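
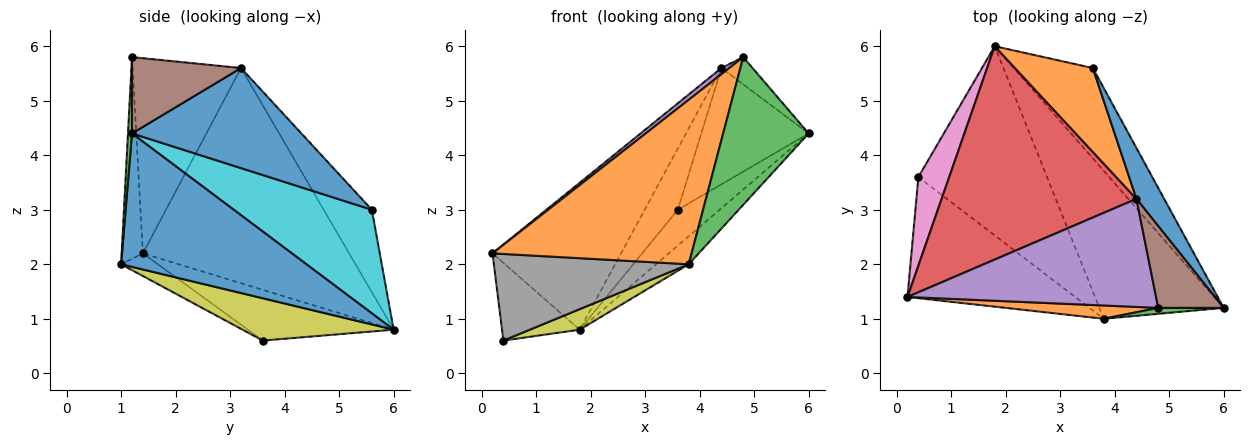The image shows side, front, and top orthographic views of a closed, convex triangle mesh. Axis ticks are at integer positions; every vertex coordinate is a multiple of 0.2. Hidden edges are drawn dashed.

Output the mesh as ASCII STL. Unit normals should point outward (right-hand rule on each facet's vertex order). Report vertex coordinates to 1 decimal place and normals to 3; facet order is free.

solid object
 facet normal 0.726 0.128 -0.676
  outer loop
   vertex 3.8 1.0 2.0
   vertex 1.8 6.0 0.8
   vertex 6.0 1.2 4.4
  endloop
 endfacet
 facet normal -0.106 -0.991 0.080
  outer loop
   vertex 3.8 1.0 2.0
   vertex 4.8 1.2 5.8
   vertex 0.2 1.4 2.2
  endloop
 endfacet
 facet normal 0.047 -0.998 0.040
  outer loop
   vertex 3.8 1.0 2.0
   vertex 6.0 1.2 4.4
   vertex 4.8 1.2 5.8
  endloop
 endfacet
 facet normal -0.673 0.419 0.609
  outer loop
   vertex 4.4 3.2 5.6
   vertex 1.8 6.0 0.8
   vertex 0.2 1.4 2.2
  endloop
 endfacet
 facet normal -0.617 -0.045 0.786
  outer loop
   vertex 4.4 3.2 5.6
   vertex 0.2 1.4 2.2
   vertex 4.8 1.2 5.8
  endloop
 endfacet
 facet normal 0.742 0.212 0.636
  outer loop
   vertex 4.4 3.2 5.6
   vertex 4.8 1.2 5.8
   vertex 6.0 1.2 4.4
  endloop
 endfacet
 facet normal -0.778 0.414 0.473
  outer loop
   vertex 0.4 3.6 0.6
   vertex 0.2 1.4 2.2
   vertex 1.8 6.0 0.8
  endloop
 endfacet
 facet normal -0.109 -0.578 -0.809
  outer loop
   vertex 0.4 3.6 0.6
   vertex 3.8 1.0 2.0
   vertex 0.2 1.4 2.2
  endloop
 endfacet
 facet normal 0.311 -0.103 -0.945
  outer loop
   vertex 0.4 3.6 0.6
   vertex 1.8 6.0 0.8
   vertex 3.8 1.0 2.0
  endloop
 endfacet
 facet normal 0.773 0.234 -0.590
  outer loop
   vertex 3.6 5.6 3.0
   vertex 6.0 1.2 4.4
   vertex 1.8 6.0 0.8
  endloop
 endfacet
 facet normal 0.822 0.521 0.228
  outer loop
   vertex 3.6 5.6 3.0
   vertex 4.4 3.2 5.6
   vertex 6.0 1.2 4.4
  endloop
 endfacet
 facet normal -0.650 0.448 0.614
  outer loop
   vertex 3.6 5.6 3.0
   vertex 1.8 6.0 0.8
   vertex 4.4 3.2 5.6
  endloop
 endfacet
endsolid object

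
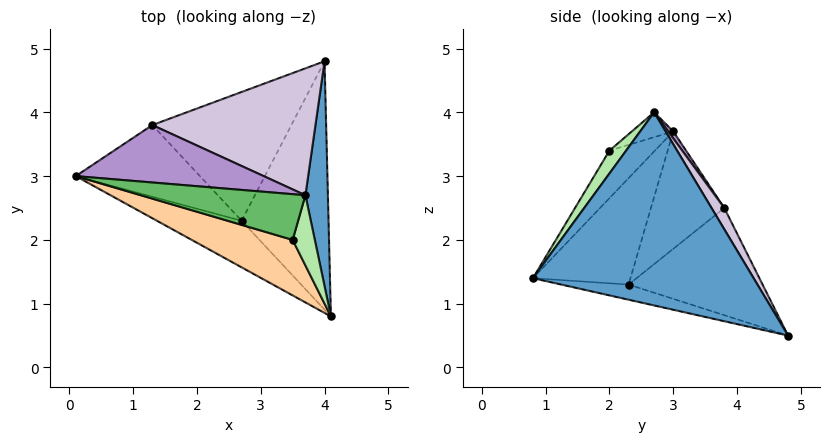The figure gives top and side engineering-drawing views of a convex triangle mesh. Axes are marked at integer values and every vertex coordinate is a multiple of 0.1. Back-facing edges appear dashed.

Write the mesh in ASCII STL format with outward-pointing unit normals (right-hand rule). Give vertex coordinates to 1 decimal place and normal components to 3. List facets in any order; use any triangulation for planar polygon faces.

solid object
 facet normal 0.992 0.051 0.116
  outer loop
   vertex 3.7 2.7 4.0
   vertex 4.1 0.8 1.4
   vertex 4.0 4.8 0.5
  endloop
 endfacet
 facet normal -0.619 -0.611 -0.493
  outer loop
   vertex 2.7 2.3 1.3
   vertex 4.1 0.8 1.4
   vertex 0.1 3.0 3.7
  endloop
 endfacet
 facet normal -0.168 -0.220 -0.961
  outer loop
   vertex 2.7 2.3 1.3
   vertex 4.0 4.8 0.5
   vertex 4.1 0.8 1.4
  endloop
 endfacet
 facet normal -0.214 -0.865 0.455
  outer loop
   vertex 3.5 2.0 3.4
   vertex 0.1 3.0 3.7
   vertex 4.1 0.8 1.4
  endloop
 endfacet
 facet normal -0.116 -0.627 0.770
  outer loop
   vertex 3.5 2.0 3.4
   vertex 3.7 2.7 4.0
   vertex 0.1 3.0 3.7
  endloop
 endfacet
 facet normal 0.560 -0.626 0.543
  outer loop
   vertex 3.5 2.0 3.4
   vertex 4.1 0.8 1.4
   vertex 3.7 2.7 4.0
  endloop
 endfacet
 facet normal -0.686 -0.060 -0.725
  outer loop
   vertex 1.3 3.8 2.5
   vertex 2.7 2.3 1.3
   vertex 0.1 3.0 3.7
  endloop
 endfacet
 facet normal -0.609 0.064 -0.790
  outer loop
   vertex 1.3 3.8 2.5
   vertex 4.0 4.8 0.5
   vertex 2.7 2.3 1.3
  endloop
 endfacet
 facet normal 0.021 0.822 0.569
  outer loop
   vertex 1.3 3.8 2.5
   vertex 0.1 3.0 3.7
   vertex 3.7 2.7 4.0
  endloop
 endfacet
 facet normal 0.067 0.853 0.518
  outer loop
   vertex 1.3 3.8 2.5
   vertex 3.7 2.7 4.0
   vertex 4.0 4.8 0.5
  endloop
 endfacet
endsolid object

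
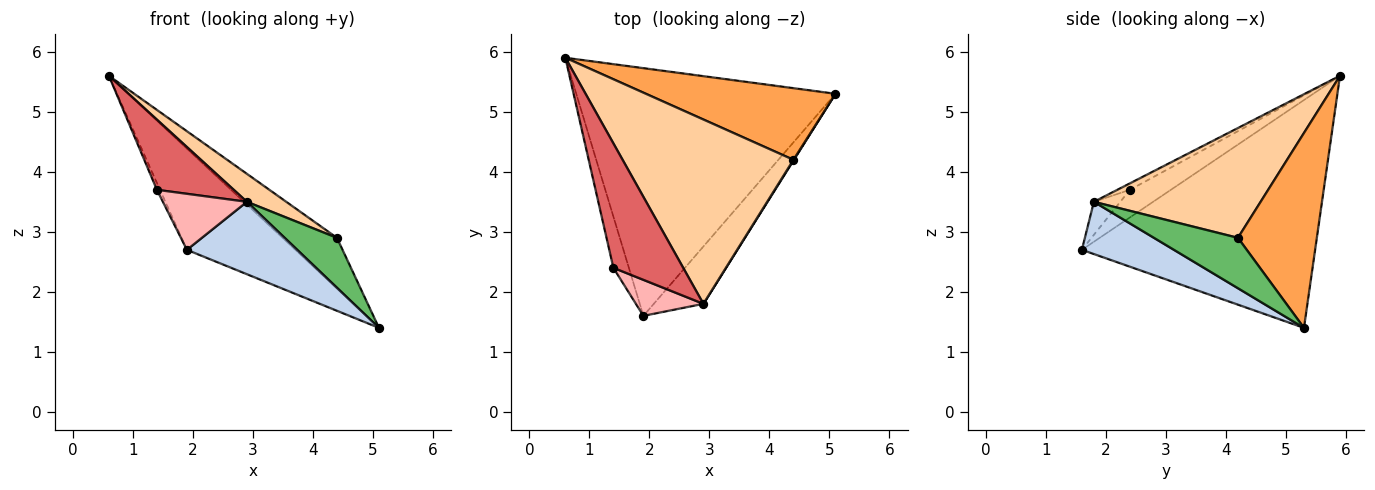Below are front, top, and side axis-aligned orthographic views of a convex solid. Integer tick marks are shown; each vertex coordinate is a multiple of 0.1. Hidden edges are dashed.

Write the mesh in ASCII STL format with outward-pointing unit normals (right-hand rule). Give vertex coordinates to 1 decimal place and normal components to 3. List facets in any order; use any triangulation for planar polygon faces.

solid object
 facet normal -0.631 0.293 -0.718
  outer loop
   vertex 1.9 1.6 2.7
   vertex 0.6 5.9 5.6
   vertex 5.1 5.3 1.4
  endloop
 endfacet
 facet normal 0.547 -0.656 -0.520
  outer loop
   vertex 2.9 1.8 3.5
   vertex 1.9 1.6 2.7
   vertex 5.1 5.3 1.4
  endloop
 endfacet
 facet normal 0.642 0.443 0.625
  outer loop
   vertex 4.4 4.2 2.9
   vertex 5.1 5.3 1.4
   vertex 0.6 5.9 5.6
  endloop
 endfacet
 facet normal 0.536 -0.127 0.834
  outer loop
   vertex 4.4 4.2 2.9
   vertex 0.6 5.9 5.6
   vertex 2.9 1.8 3.5
  endloop
 endfacet
 facet normal 0.849 -0.528 0.009
  outer loop
   vertex 4.4 4.2 2.9
   vertex 2.9 1.8 3.5
   vertex 5.1 5.3 1.4
  endloop
 endfacet
 facet normal -0.870 0.066 -0.488
  outer loop
   vertex 1.4 2.4 3.7
   vertex 0.6 5.9 5.6
   vertex 1.9 1.6 2.7
  endloop
 endfacet
 facet normal -0.080 -0.490 0.868
  outer loop
   vertex 1.4 2.4 3.7
   vertex 2.9 1.8 3.5
   vertex 0.6 5.9 5.6
  endloop
 endfacet
 facet normal -0.256 -0.813 0.523
  outer loop
   vertex 1.4 2.4 3.7
   vertex 1.9 1.6 2.7
   vertex 2.9 1.8 3.5
  endloop
 endfacet
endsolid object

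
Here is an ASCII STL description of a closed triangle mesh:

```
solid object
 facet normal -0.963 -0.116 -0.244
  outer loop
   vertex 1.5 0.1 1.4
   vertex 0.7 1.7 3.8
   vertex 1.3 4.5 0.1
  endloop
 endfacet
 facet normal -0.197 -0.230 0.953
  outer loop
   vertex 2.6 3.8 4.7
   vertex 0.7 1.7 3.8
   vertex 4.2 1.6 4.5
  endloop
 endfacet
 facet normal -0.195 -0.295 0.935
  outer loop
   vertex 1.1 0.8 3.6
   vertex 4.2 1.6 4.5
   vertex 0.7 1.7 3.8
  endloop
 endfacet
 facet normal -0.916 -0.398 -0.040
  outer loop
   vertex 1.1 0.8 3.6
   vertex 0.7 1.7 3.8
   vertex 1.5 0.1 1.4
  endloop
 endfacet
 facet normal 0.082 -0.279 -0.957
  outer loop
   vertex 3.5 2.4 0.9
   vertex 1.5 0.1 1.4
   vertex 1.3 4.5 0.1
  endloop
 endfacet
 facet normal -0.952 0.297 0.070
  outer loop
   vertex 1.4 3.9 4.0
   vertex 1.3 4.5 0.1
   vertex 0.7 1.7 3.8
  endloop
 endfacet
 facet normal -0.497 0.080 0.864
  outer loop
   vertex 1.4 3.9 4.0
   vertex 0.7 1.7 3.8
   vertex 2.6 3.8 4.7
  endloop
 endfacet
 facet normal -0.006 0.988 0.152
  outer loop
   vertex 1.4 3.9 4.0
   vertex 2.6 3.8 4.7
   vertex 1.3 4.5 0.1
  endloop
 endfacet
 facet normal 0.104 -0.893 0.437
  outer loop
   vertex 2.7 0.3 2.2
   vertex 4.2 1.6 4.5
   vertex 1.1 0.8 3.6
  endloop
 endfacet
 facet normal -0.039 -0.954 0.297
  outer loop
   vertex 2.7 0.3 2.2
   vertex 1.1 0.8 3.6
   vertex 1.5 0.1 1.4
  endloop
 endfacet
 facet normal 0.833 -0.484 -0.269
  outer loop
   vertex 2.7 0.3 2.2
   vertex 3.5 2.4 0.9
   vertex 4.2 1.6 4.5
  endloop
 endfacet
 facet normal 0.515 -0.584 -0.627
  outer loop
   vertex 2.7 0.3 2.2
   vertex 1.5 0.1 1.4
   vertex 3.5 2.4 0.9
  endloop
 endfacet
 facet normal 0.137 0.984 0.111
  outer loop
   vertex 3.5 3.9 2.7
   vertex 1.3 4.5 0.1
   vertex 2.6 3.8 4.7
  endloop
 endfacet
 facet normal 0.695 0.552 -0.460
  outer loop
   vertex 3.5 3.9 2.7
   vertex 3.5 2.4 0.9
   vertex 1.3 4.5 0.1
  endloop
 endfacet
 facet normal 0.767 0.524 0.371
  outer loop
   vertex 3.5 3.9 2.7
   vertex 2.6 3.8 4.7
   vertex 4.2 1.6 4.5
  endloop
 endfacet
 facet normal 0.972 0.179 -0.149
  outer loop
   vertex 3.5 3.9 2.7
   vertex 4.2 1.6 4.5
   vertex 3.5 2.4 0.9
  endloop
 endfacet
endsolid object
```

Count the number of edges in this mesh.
24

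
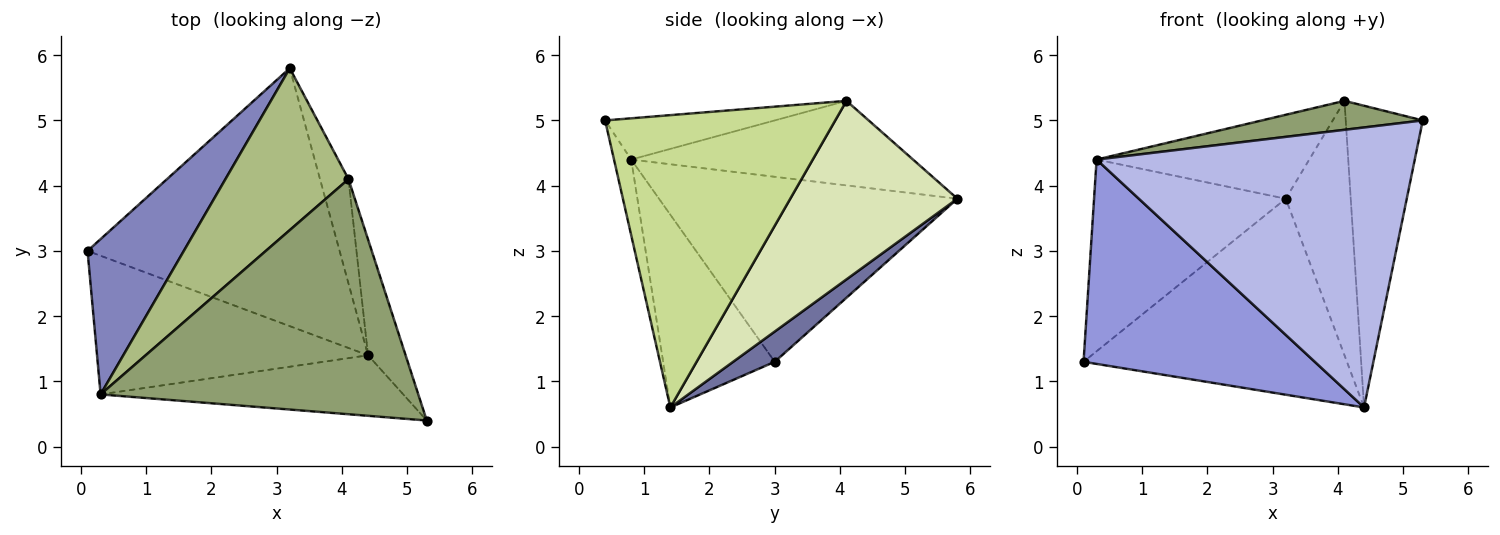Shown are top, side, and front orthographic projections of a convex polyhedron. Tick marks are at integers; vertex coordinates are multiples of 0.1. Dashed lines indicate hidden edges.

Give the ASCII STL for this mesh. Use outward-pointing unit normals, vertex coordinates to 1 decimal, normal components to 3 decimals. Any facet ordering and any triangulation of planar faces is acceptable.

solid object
 facet normal 0.095 0.602 -0.793
  outer loop
   vertex 4.4 1.4 0.6
   vertex 0.1 3.0 1.3
   vertex 3.2 5.8 3.8
  endloop
 endfacet
 facet normal -0.771 0.495 0.401
  outer loop
   vertex 0.3 0.8 4.4
   vertex 3.2 5.8 3.8
   vertex 0.1 3.0 1.3
  endloop
 endfacet
 facet normal -0.371 -0.768 -0.521
  outer loop
   vertex 0.3 0.8 4.4
   vertex 0.1 3.0 1.3
   vertex 4.4 1.4 0.6
  endloop
 endfacet
 facet normal -0.053 -0.976 -0.211
  outer loop
   vertex 0.3 0.8 4.4
   vertex 4.4 1.4 0.6
   vertex 5.3 0.4 5.0
  endloop
 endfacet
 facet normal -0.128 -0.121 0.984
  outer loop
   vertex 4.1 4.1 5.3
   vertex 0.3 0.8 4.4
   vertex 5.3 0.4 5.0
  endloop
 endfacet
 facet normal -0.521 0.393 0.758
  outer loop
   vertex 4.1 4.1 5.3
   vertex 3.2 5.8 3.8
   vertex 0.3 0.8 4.4
  endloop
 endfacet
 facet normal 0.941 0.315 -0.121
  outer loop
   vertex 4.1 4.1 5.3
   vertex 5.3 0.4 5.0
   vertex 4.4 1.4 0.6
  endloop
 endfacet
 facet normal 0.922 0.358 -0.147
  outer loop
   vertex 4.1 4.1 5.3
   vertex 4.4 1.4 0.6
   vertex 3.2 5.8 3.8
  endloop
 endfacet
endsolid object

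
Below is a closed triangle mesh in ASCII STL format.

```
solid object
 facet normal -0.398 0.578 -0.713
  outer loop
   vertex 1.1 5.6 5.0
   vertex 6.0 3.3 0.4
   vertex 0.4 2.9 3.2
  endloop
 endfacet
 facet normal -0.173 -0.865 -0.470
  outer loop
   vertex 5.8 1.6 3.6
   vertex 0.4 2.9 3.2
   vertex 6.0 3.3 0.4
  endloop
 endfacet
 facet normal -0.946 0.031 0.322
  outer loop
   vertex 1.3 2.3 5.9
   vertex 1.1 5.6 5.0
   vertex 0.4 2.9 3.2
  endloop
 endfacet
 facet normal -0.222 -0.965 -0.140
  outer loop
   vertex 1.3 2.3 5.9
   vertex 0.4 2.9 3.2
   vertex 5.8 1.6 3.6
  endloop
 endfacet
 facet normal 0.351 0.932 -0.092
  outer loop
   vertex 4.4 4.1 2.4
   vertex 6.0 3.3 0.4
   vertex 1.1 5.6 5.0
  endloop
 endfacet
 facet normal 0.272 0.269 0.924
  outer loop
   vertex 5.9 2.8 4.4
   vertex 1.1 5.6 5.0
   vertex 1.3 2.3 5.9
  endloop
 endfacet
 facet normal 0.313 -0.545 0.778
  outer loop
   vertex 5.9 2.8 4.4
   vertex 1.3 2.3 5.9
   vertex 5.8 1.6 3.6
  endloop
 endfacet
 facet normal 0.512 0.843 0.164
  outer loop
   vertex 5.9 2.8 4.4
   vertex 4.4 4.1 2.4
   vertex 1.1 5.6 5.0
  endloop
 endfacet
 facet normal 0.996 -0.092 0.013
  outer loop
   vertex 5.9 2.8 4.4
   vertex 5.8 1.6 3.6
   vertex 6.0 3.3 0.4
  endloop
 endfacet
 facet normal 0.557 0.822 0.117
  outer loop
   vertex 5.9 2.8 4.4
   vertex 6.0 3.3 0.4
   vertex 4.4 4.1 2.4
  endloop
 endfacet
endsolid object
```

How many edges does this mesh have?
15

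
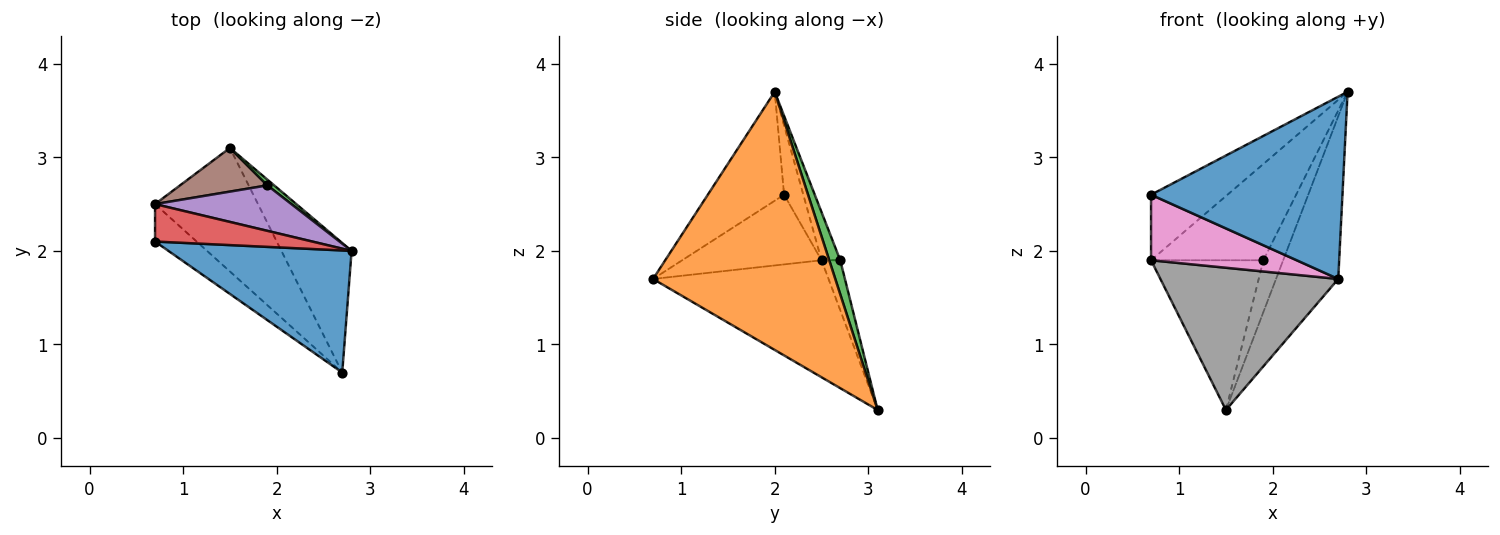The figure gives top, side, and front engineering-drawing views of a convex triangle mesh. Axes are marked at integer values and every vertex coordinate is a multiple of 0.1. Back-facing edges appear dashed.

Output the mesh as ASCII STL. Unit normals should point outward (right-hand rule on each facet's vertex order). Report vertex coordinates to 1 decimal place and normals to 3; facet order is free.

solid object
 facet normal -0.314 -0.789 0.528
  outer loop
   vertex 2.7 0.7 1.7
   vertex 2.8 2.0 3.7
   vertex 0.7 2.1 2.6
  endloop
 endfacet
 facet normal 0.917 0.313 -0.249
  outer loop
   vertex 1.5 3.1 0.3
   vertex 2.8 2.0 3.7
   vertex 2.7 0.7 1.7
  endloop
 endfacet
 facet normal 0.483 0.870 0.097
  outer loop
   vertex 1.9 2.7 1.9
   vertex 2.8 2.0 3.7
   vertex 1.5 3.1 0.3
  endloop
 endfacet
 facet normal -0.213 0.848 0.485
  outer loop
   vertex 0.7 2.5 1.9
   vertex 0.7 2.1 2.6
   vertex 2.8 2.0 3.7
  endloop
 endfacet
 facet normal -0.149 0.894 0.422
  outer loop
   vertex 0.7 2.5 1.9
   vertex 2.8 2.0 3.7
   vertex 1.9 2.7 1.9
  endloop
 endfacet
 facet normal -0.158 0.948 0.276
  outer loop
   vertex 0.7 2.5 1.9
   vertex 1.9 2.7 1.9
   vertex 1.5 3.1 0.3
  endloop
 endfacet
 facet normal -0.639 -0.668 -0.382
  outer loop
   vertex 0.7 2.5 1.9
   vertex 2.7 0.7 1.7
   vertex 0.7 2.1 2.6
  endloop
 endfacet
 facet normal -0.597 -0.605 -0.526
  outer loop
   vertex 0.7 2.5 1.9
   vertex 1.5 3.1 0.3
   vertex 2.7 0.7 1.7
  endloop
 endfacet
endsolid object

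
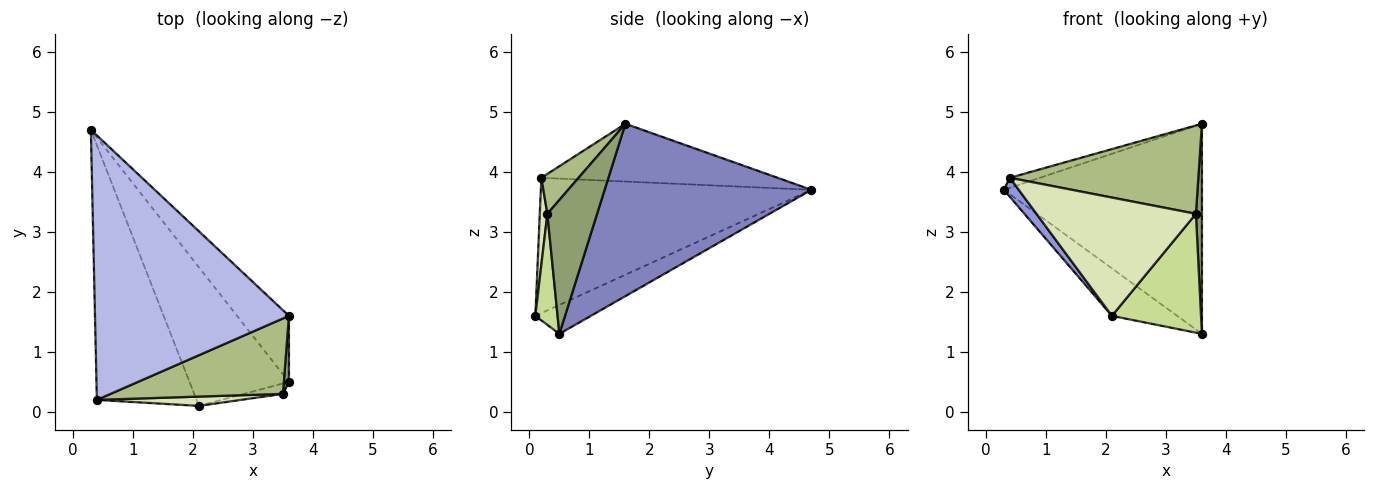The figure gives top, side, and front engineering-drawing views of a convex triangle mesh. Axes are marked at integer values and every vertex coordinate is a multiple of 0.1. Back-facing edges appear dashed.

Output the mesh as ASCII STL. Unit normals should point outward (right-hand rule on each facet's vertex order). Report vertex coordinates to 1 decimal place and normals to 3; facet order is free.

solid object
 facet normal -0.266 0.312 -0.912
  outer loop
   vertex 2.1 0.1 1.6
   vertex 0.3 4.7 3.7
   vertex 3.6 0.5 1.3
  endloop
 endfacet
 facet normal 0.706 0.676 -0.212
  outer loop
   vertex 3.6 1.6 4.8
   vertex 3.6 0.5 1.3
   vertex 0.3 4.7 3.7
  endloop
 endfacet
 facet normal -0.804 -0.044 -0.593
  outer loop
   vertex 0.4 0.2 3.9
   vertex 0.3 4.7 3.7
   vertex 2.1 0.1 1.6
  endloop
 endfacet
 facet normal -0.285 0.036 0.958
  outer loop
   vertex 0.4 0.2 3.9
   vertex 3.6 1.6 4.8
   vertex 0.3 4.7 3.7
  endloop
 endfacet
 facet normal 0.992 -0.120 0.038
  outer loop
   vertex 3.5 0.3 3.3
   vertex 3.6 0.5 1.3
   vertex 3.6 1.6 4.8
  endloop
 endfacet
 facet normal 0.149 -0.752 0.642
  outer loop
   vertex 3.5 0.3 3.3
   vertex 3.6 1.6 4.8
   vertex 0.4 0.2 3.9
  endloop
 endfacet
 facet normal 0.241 -0.967 -0.085
  outer loop
   vertex 3.5 0.3 3.3
   vertex 2.1 0.1 1.6
   vertex 3.6 0.5 1.3
  endloop
 endfacet
 facet normal 0.047 -0.996 0.078
  outer loop
   vertex 3.5 0.3 3.3
   vertex 0.4 0.2 3.9
   vertex 2.1 0.1 1.6
  endloop
 endfacet
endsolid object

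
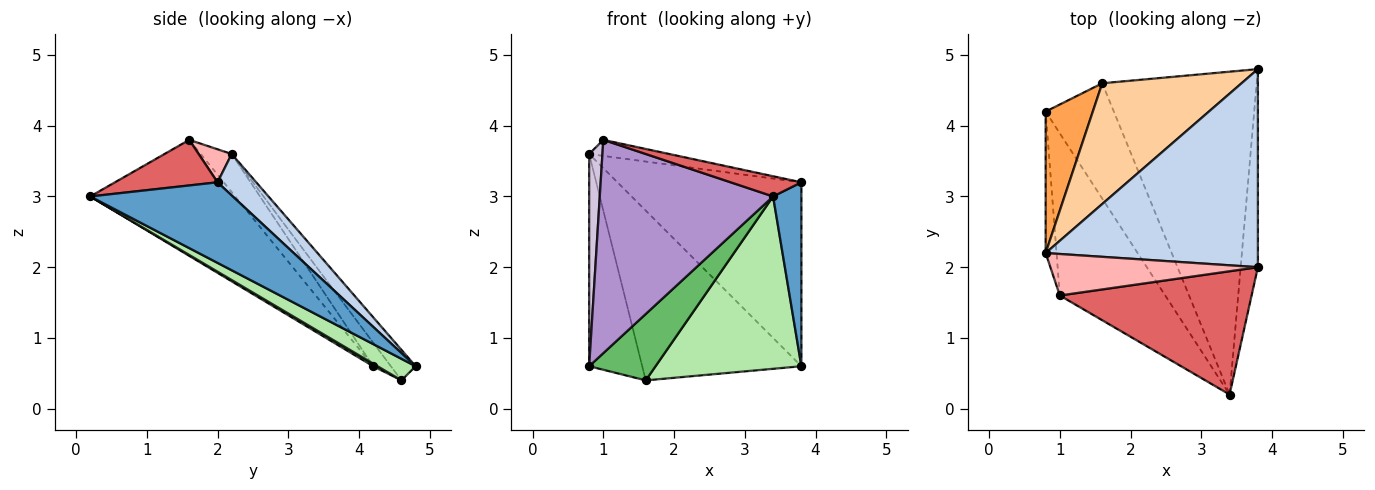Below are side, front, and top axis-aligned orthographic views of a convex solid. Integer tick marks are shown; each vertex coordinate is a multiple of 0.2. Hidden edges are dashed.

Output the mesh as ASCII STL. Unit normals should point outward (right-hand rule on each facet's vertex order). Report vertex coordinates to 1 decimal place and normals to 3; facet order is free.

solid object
 facet normal 0.960 -0.191 -0.205
  outer loop
   vertex 3.4 0.2 3.0
   vertex 3.8 4.8 0.6
   vertex 3.8 2.0 3.2
  endloop
 endfacet
 facet normal 0.142 0.674 0.725
  outer loop
   vertex 0.8 2.2 3.6
   vertex 3.8 2.0 3.2
   vertex 3.8 4.8 0.6
  endloop
 endfacet
 facet normal -0.267 0.802 0.535
  outer loop
   vertex 1.6 4.6 0.4
   vertex 0.8 4.2 0.6
   vertex 0.8 2.2 3.6
  endloop
 endfacet
 facet normal -0.126 0.808 0.575
  outer loop
   vertex 1.6 4.6 0.4
   vertex 0.8 2.2 3.6
   vertex 3.8 4.8 0.6
  endloop
 endfacet
 facet normal 0.033 -0.499 -0.866
  outer loop
   vertex 1.6 4.6 0.4
   vertex 3.4 0.2 3.0
   vertex 0.8 4.2 0.6
  endloop
 endfacet
 facet normal 0.122 -0.467 -0.876
  outer loop
   vertex 1.6 4.6 0.4
   vertex 3.8 4.8 0.6
   vertex 3.4 0.2 3.0
  endloop
 endfacet
 facet normal 0.228 -0.157 0.961
  outer loop
   vertex 1.0 1.6 3.8
   vertex 3.4 0.2 3.0
   vertex 3.8 2.0 3.2
  endloop
 endfacet
 facet normal 0.147 0.356 0.923
  outer loop
   vertex 1.0 1.6 3.8
   vertex 3.8 2.0 3.2
   vertex 0.8 2.2 3.6
  endloop
 endfacet
 facet normal -0.554 -0.663 -0.504
  outer loop
   vertex 1.0 1.6 3.8
   vertex 0.8 4.2 0.6
   vertex 3.4 0.2 3.0
  endloop
 endfacet
 facet normal -0.889 -0.381 -0.254
  outer loop
   vertex 1.0 1.6 3.8
   vertex 0.8 2.2 3.6
   vertex 0.8 4.2 0.6
  endloop
 endfacet
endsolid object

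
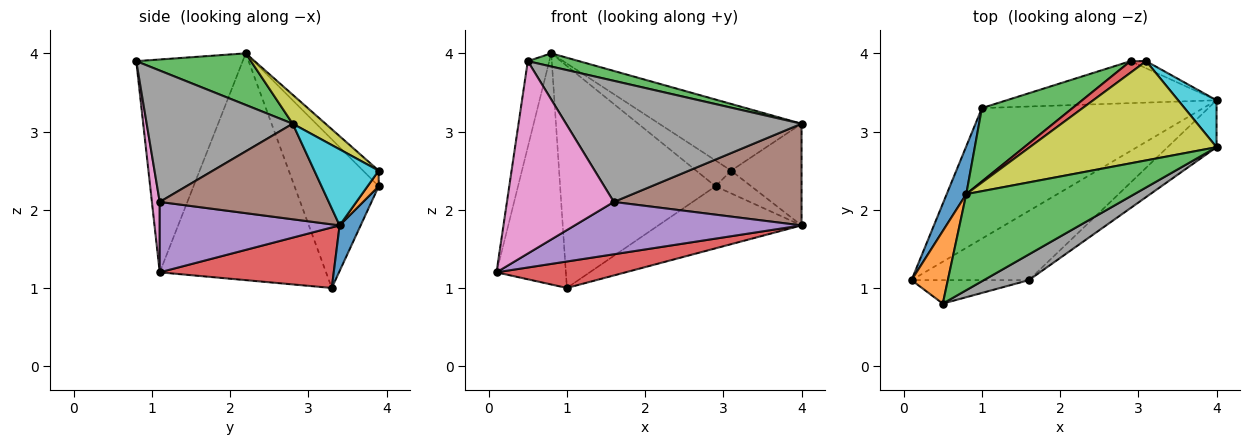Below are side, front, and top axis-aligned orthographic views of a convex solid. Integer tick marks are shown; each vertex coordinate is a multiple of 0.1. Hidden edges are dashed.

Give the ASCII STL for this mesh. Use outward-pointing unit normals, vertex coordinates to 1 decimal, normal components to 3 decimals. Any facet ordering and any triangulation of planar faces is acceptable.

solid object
 facet normal -0.920 0.384 0.079
  outer loop
   vertex 0.8 2.2 4.0
   vertex 1.0 3.3 1.0
   vertex 0.1 1.1 1.2
  endloop
 endfacet
 facet normal -0.967 0.195 0.165
  outer loop
   vertex 0.5 0.8 3.9
   vertex 0.8 2.2 4.0
   vertex 0.1 1.1 1.2
  endloop
 endfacet
 facet normal 0.291 -0.130 0.948
  outer loop
   vertex 0.5 0.8 3.9
   vertex 4.0 2.8 3.1
   vertex 0.8 2.2 4.0
  endloop
 endfacet
 facet normal 0.259 -0.192 -0.947
  outer loop
   vertex 4.0 3.4 1.8
   vertex 0.1 1.1 1.2
   vertex 1.0 3.3 1.0
  endloop
 endfacet
 facet normal 0.432 -0.544 -0.719
  outer loop
   vertex 1.6 1.1 2.1
   vertex 0.1 1.1 1.2
   vertex 4.0 3.4 1.8
  endloop
 endfacet
 facet normal 0.633 -0.703 -0.324
  outer loop
   vertex 1.6 1.1 2.1
   vertex 4.0 3.4 1.8
   vertex 4.0 2.8 3.1
  endloop
 endfacet
 facet normal 0.072 -0.990 -0.121
  outer loop
   vertex 1.6 1.1 2.1
   vertex 0.5 0.8 3.9
   vertex 0.1 1.1 1.2
  endloop
 endfacet
 facet normal 0.519 -0.836 0.177
  outer loop
   vertex 1.6 1.1 2.1
   vertex 4.0 2.8 3.1
   vertex 0.5 0.8 3.9
  endloop
 endfacet
 facet normal 0.128 0.553 0.823
  outer loop
   vertex 3.1 3.9 2.5
   vertex 0.8 2.2 4.0
   vertex 4.0 2.8 3.1
  endloop
 endfacet
 facet normal 0.639 0.699 0.322
  outer loop
   vertex 3.1 3.9 2.5
   vertex 4.0 2.8 3.1
   vertex 4.0 3.4 1.8
  endloop
 endfacet
 facet normal 0.121 0.822 -0.556
  outer loop
   vertex 2.9 3.9 2.3
   vertex 4.0 3.4 1.8
   vertex 1.0 3.3 1.0
  endloop
 endfacet
 facet normal 0.286 0.915 -0.286
  outer loop
   vertex 2.9 3.9 2.3
   vertex 3.1 3.9 2.5
   vertex 4.0 3.4 1.8
  endloop
 endfacet
 facet normal -0.458 0.844 0.279
  outer loop
   vertex 2.9 3.9 2.3
   vertex 1.0 3.3 1.0
   vertex 0.8 2.2 4.0
  endloop
 endfacet
 facet normal -0.378 0.845 0.378
  outer loop
   vertex 2.9 3.9 2.3
   vertex 0.8 2.2 4.0
   vertex 3.1 3.9 2.5
  endloop
 endfacet
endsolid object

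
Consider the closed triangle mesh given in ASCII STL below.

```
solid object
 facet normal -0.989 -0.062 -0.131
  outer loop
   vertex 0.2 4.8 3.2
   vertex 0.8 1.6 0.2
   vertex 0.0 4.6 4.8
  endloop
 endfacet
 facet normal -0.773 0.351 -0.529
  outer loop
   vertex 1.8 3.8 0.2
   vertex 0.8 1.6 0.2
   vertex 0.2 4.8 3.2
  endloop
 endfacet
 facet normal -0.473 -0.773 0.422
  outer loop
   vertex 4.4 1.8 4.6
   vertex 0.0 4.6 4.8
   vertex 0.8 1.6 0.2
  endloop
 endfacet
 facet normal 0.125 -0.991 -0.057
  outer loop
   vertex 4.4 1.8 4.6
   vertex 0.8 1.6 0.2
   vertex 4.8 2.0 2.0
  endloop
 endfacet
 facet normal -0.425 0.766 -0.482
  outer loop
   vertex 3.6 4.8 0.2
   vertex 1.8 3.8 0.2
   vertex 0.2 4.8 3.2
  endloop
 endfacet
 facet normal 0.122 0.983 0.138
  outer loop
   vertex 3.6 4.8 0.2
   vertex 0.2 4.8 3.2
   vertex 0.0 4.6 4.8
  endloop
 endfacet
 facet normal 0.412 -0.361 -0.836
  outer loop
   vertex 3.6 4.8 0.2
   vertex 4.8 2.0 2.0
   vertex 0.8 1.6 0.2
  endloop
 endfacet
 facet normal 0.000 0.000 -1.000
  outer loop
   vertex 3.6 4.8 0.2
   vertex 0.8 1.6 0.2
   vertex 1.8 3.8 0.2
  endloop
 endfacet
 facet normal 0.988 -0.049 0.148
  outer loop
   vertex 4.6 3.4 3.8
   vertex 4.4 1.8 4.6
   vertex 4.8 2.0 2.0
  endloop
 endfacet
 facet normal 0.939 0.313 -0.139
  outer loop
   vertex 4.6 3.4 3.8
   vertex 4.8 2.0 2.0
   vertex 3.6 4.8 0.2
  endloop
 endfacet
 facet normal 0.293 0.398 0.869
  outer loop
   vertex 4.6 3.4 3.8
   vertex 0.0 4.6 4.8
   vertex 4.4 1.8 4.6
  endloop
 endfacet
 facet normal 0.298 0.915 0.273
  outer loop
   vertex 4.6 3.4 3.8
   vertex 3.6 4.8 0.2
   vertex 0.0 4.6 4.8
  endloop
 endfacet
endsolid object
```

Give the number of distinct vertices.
8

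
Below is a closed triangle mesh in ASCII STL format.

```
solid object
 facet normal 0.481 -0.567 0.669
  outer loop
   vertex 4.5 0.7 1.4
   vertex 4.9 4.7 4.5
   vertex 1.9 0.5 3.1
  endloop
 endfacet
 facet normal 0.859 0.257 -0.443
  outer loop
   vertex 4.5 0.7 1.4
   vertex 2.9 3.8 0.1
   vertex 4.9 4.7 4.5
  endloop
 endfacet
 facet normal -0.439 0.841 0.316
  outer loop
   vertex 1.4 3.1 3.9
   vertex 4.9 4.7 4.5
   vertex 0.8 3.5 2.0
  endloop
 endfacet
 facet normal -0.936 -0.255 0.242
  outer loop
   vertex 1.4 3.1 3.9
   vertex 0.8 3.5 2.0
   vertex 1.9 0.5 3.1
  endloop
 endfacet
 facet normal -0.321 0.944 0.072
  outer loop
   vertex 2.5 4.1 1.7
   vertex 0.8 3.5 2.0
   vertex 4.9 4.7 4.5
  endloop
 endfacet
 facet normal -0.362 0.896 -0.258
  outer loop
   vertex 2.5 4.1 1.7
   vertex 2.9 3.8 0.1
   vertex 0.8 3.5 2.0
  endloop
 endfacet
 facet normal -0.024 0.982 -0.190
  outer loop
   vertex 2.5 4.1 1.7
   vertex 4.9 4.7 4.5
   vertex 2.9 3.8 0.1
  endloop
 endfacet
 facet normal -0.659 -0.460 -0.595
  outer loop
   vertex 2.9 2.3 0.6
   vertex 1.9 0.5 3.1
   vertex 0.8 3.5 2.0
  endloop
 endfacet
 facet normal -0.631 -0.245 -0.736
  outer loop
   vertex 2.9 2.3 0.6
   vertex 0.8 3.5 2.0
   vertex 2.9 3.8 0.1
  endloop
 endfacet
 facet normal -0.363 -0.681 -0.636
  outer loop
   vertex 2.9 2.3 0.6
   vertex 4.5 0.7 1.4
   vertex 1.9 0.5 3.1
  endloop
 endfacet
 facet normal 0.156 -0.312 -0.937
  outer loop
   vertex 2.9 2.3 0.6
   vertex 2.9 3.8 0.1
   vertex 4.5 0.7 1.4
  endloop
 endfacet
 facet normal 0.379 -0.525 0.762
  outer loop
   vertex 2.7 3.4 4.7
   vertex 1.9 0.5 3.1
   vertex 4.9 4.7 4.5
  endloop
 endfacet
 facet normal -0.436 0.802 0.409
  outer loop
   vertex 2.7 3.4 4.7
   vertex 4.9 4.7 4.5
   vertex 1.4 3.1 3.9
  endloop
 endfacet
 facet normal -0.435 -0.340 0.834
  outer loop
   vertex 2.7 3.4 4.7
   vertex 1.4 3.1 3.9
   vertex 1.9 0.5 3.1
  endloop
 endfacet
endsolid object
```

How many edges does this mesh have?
21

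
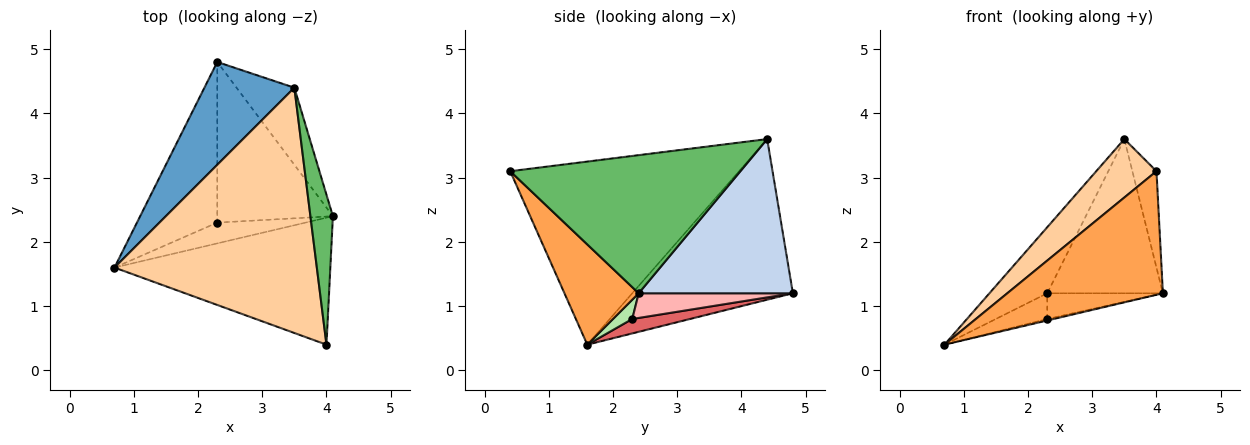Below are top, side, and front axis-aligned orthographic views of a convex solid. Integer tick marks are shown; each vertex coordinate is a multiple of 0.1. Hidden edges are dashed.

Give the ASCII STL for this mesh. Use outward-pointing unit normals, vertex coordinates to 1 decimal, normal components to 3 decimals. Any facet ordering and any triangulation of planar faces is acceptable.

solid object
 facet normal -0.832 0.300 0.466
  outer loop
   vertex 3.5 4.4 3.6
   vertex 2.3 4.8 1.2
   vertex 0.7 1.6 0.4
  endloop
 endfacet
 facet normal 0.766 0.575 -0.287
  outer loop
   vertex 3.5 4.4 3.6
   vertex 4.1 2.4 1.2
   vertex 2.3 4.8 1.2
  endloop
 endfacet
 facet normal 0.316 -0.662 -0.680
  outer loop
   vertex 4.0 0.4 3.1
   vertex 0.7 1.6 0.4
   vertex 4.1 2.4 1.2
  endloop
 endfacet
 facet normal -0.661 -0.174 0.730
  outer loop
   vertex 4.0 0.4 3.1
   vertex 3.5 4.4 3.6
   vertex 0.7 1.6 0.4
  endloop
 endfacet
 facet normal 0.982 0.103 0.160
  outer loop
   vertex 4.0 0.4 3.1
   vertex 4.1 2.4 1.2
   vertex 3.5 4.4 3.6
  endloop
 endfacet
 facet normal 0.213 0.071 -0.975
  outer loop
   vertex 2.3 2.3 0.8
   vertex 4.1 2.4 1.2
   vertex 0.7 1.6 0.4
  endloop
 endfacet
 facet normal 0.175 0.156 -0.972
  outer loop
   vertex 2.3 2.3 0.8
   vertex 0.7 1.6 0.4
   vertex 2.3 4.8 1.2
  endloop
 endfacet
 facet normal 0.206 0.155 -0.966
  outer loop
   vertex 2.3 2.3 0.8
   vertex 2.3 4.8 1.2
   vertex 4.1 2.4 1.2
  endloop
 endfacet
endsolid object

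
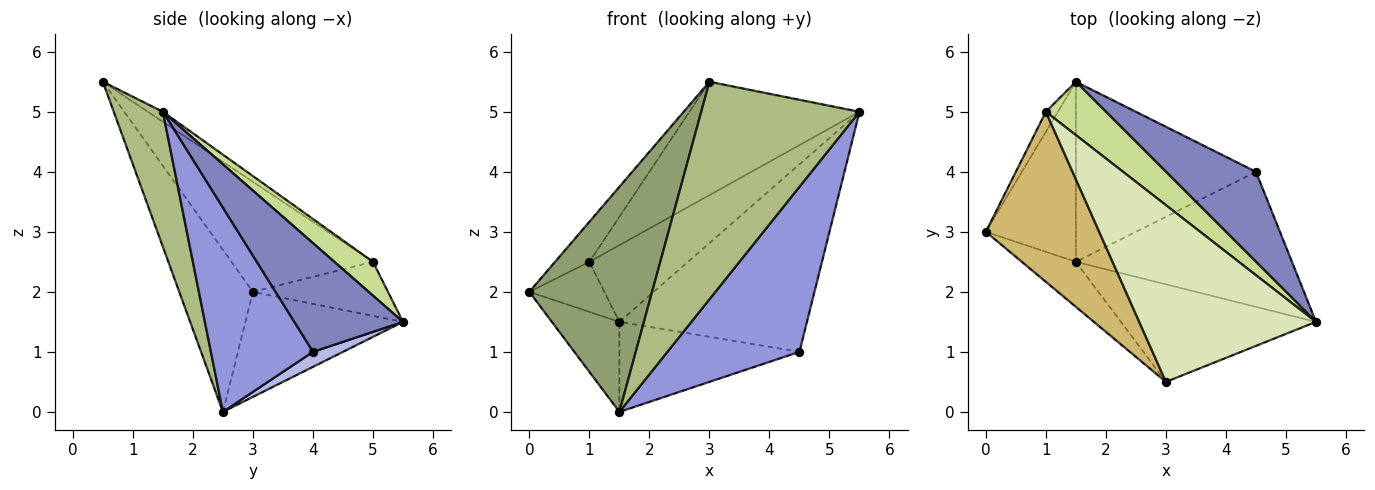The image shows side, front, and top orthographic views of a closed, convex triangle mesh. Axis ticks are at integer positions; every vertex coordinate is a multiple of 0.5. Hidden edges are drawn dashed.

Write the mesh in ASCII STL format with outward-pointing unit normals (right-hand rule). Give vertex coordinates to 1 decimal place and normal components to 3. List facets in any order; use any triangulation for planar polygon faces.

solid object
 facet normal -0.722 0.309 -0.619
  outer loop
   vertex 1.5 2.5 0.0
   vertex 0.0 3.0 2.0
   vertex 1.5 5.5 1.5
  endloop
 endfacet
 facet normal 0.463 0.799 0.383
  outer loop
   vertex 4.5 4.0 1.0
   vertex 1.5 5.5 1.5
   vertex 5.5 1.5 5.0
  endloop
 endfacet
 facet normal 0.513 -0.664 -0.543
  outer loop
   vertex 4.5 4.0 1.0
   vertex 5.5 1.5 5.0
   vertex 1.5 2.5 0.0
  endloop
 endfacet
 facet normal 0.074 0.446 -0.892
  outer loop
   vertex 4.5 4.0 1.0
   vertex 1.5 2.5 0.0
   vertex 1.5 5.5 1.5
  endloop
 endfacet
 facet normal -0.507 -0.845 -0.169
  outer loop
   vertex 3.0 0.5 5.5
   vertex 0.0 3.0 2.0
   vertex 1.5 2.5 0.0
  endloop
 endfacet
 facet normal 0.272 -0.878 -0.394
  outer loop
   vertex 3.0 0.5 5.5
   vertex 1.5 2.5 0.0
   vertex 5.5 1.5 5.0
  endloop
 endfacet
 facet normal 0.306 0.782 0.544
  outer loop
   vertex 1.0 5.0 2.5
   vertex 5.5 1.5 5.0
   vertex 1.5 5.5 1.5
  endloop
 endfacet
 facet normal -0.048 0.539 0.841
  outer loop
   vertex 1.0 5.0 2.5
   vertex 3.0 0.5 5.5
   vertex 5.5 1.5 5.0
  endloop
 endfacet
 facet normal -0.858 0.477 -0.191
  outer loop
   vertex 1.0 5.0 2.5
   vertex 1.5 5.5 1.5
   vertex 0.0 3.0 2.0
  endloop
 endfacet
 facet normal -0.687 0.166 0.708
  outer loop
   vertex 1.0 5.0 2.5
   vertex 0.0 3.0 2.0
   vertex 3.0 0.5 5.5
  endloop
 endfacet
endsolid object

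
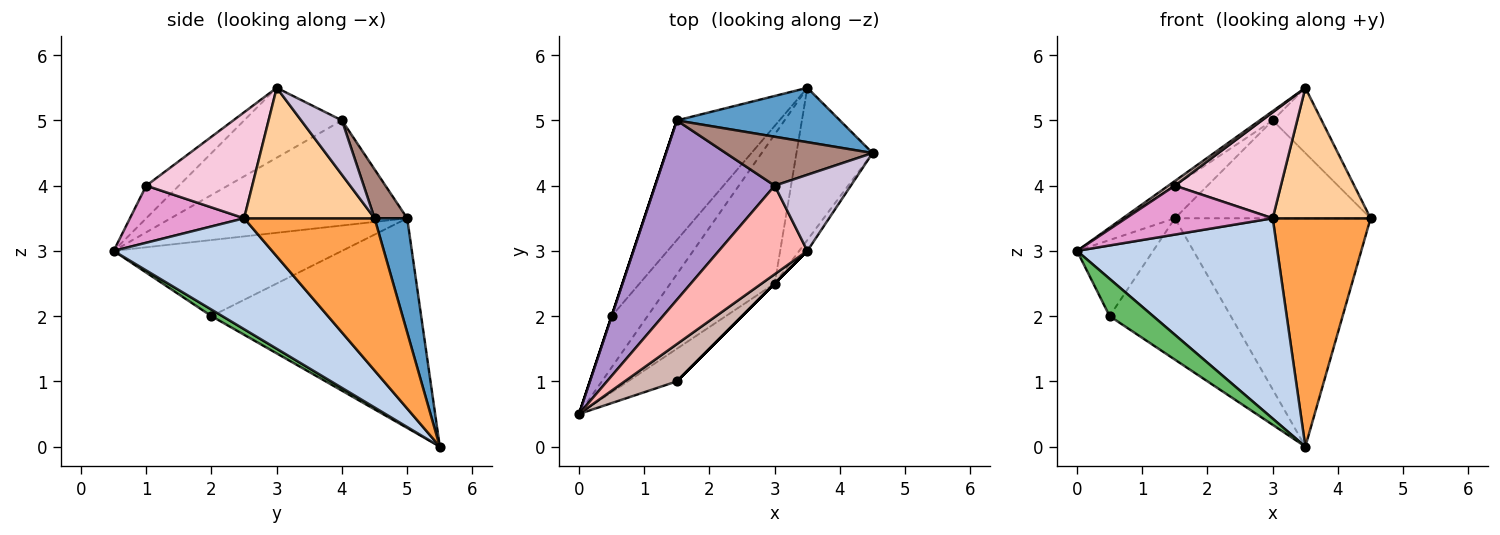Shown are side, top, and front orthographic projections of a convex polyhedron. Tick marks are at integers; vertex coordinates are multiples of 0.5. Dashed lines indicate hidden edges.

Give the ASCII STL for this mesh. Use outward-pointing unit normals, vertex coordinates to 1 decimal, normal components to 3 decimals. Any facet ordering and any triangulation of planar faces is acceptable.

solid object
 facet normal 0.160 0.960 0.229
  outer loop
   vertex 1.5 5.0 3.5
   vertex 4.5 4.5 3.5
   vertex 3.5 5.5 0.0
  endloop
 endfacet
 facet normal 0.536 -0.677 -0.504
  outer loop
   vertex 3.0 2.5 3.5
   vertex 0.0 0.5 3.0
   vertex 3.5 5.5 0.0
  endloop
 endfacet
 facet normal 0.743 -0.557 -0.371
  outer loop
   vertex 3.0 2.5 3.5
   vertex 3.5 5.5 0.0
   vertex 4.5 4.5 3.5
  endloop
 endfacet
 facet normal 0.799 -0.599 -0.050
  outer loop
   vertex 3.0 2.5 3.5
   vertex 4.5 4.5 3.5
   vertex 3.5 3.0 5.5
  endloop
 endfacet
 facet normal 0.145 -0.582 -0.800
  outer loop
   vertex 0.5 2.0 2.0
   vertex 3.5 5.5 0.0
   vertex 0.0 0.5 3.0
  endloop
 endfacet
 facet normal -0.949 0.316 0.000
  outer loop
   vertex 0.5 2.0 2.0
   vertex 0.0 0.5 3.0
   vertex 1.5 5.0 3.5
  endloop
 endfacet
 facet normal -0.797 0.461 -0.390
  outer loop
   vertex 0.5 2.0 2.0
   vertex 1.5 5.0 3.5
   vertex 3.5 5.5 0.0
  endloop
 endfacet
 facet normal -0.618 0.082 0.782
  outer loop
   vertex 3.0 4.0 5.0
   vertex 0.0 0.5 3.0
   vertex 3.5 3.0 5.5
  endloop
 endfacet
 facet normal -0.654 0.135 0.744
  outer loop
   vertex 3.0 4.0 5.0
   vertex 1.5 5.0 3.5
   vertex 0.0 0.5 3.0
  endloop
 endfacet
 facet normal 0.477 0.572 0.667
  outer loop
   vertex 3.0 4.0 5.0
   vertex 3.5 3.0 5.5
   vertex 4.5 4.5 3.5
  endloop
 endfacet
 facet normal 0.147 0.885 0.442
  outer loop
   vertex 3.0 4.0 5.0
   vertex 4.5 4.5 3.5
   vertex 1.5 5.0 3.5
  endloop
 endfacet
 facet normal -0.527 -0.105 0.843
  outer loop
   vertex 1.5 1.0 4.0
   vertex 3.5 3.0 5.5
   vertex 0.0 0.5 3.0
  endloop
 endfacet
 facet normal 0.543 -0.699 -0.466
  outer loop
   vertex 1.5 1.0 4.0
   vertex 0.0 0.5 3.0
   vertex 3.0 2.5 3.5
  endloop
 endfacet
 facet normal 0.707 -0.707 0.000
  outer loop
   vertex 1.5 1.0 4.0
   vertex 3.0 2.5 3.5
   vertex 3.5 3.0 5.5
  endloop
 endfacet
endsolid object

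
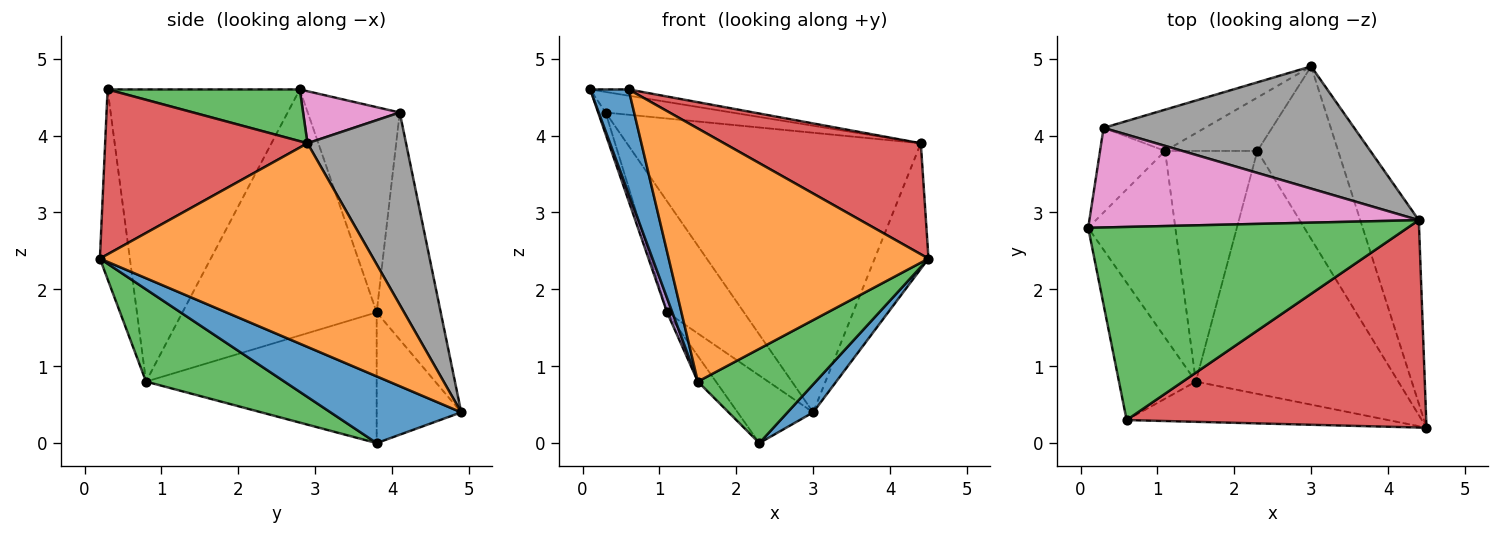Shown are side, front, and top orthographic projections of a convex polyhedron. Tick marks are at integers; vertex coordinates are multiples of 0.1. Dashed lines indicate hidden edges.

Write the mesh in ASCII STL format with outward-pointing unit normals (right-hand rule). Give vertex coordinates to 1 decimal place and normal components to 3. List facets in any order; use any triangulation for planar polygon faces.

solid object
 facet normal 0.632 -0.124 -0.765
  outer loop
   vertex 2.3 3.8 0.0
   vertex 3.0 4.9 0.4
   vertex 4.5 0.2 2.4
  endloop
 endfacet
 facet normal 0.944 0.186 -0.272
  outer loop
   vertex 4.4 2.9 3.9
   vertex 4.5 0.2 2.4
   vertex 3.0 4.9 0.4
  endloop
 endfacet
 facet normal 0.391 -0.333 -0.858
  outer loop
   vertex 1.5 0.8 0.8
   vertex 2.3 3.8 0.0
   vertex 4.5 0.2 2.4
  endloop
 endfacet
 facet normal -0.660 0.589 -0.466
  outer loop
   vertex 1.1 3.8 1.7
   vertex 3.0 4.9 0.4
   vertex 2.3 3.8 0.0
  endloop
 endfacet
 facet normal -0.942 -0.026 -0.334
  outer loop
   vertex 1.1 3.8 1.7
   vertex 1.5 0.8 0.8
   vertex 0.1 2.8 4.6
  endloop
 endfacet
 facet normal -0.815 0.064 -0.576
  outer loop
   vertex 1.1 3.8 1.7
   vertex 2.3 3.8 0.0
   vertex 1.5 0.8 0.8
  endloop
 endfacet
 facet normal 0.153 0.200 0.968
  outer loop
   vertex 0.3 4.1 4.3
   vertex 0.1 2.8 4.6
   vertex 4.4 2.9 3.9
  endloop
 endfacet
 facet normal 0.294 0.876 0.383
  outer loop
   vertex 0.3 4.1 4.3
   vertex 4.4 2.9 3.9
   vertex 3.0 4.9 0.4
  endloop
 endfacet
 facet normal -0.950 0.077 -0.301
  outer loop
   vertex 0.3 4.1 4.3
   vertex 1.1 3.8 1.7
   vertex 0.1 2.8 4.6
  endloop
 endfacet
 facet normal -0.616 0.739 -0.275
  outer loop
   vertex 0.3 4.1 4.3
   vertex 3.0 4.9 0.4
   vertex 1.1 3.8 1.7
  endloop
 endfacet
 facet normal -0.949 -0.190 -0.250
  outer loop
   vertex 0.6 0.3 4.6
   vertex 0.1 2.8 4.6
   vertex 1.5 0.8 0.8
  endloop
 endfacet
 facet normal -0.113 -0.981 -0.156
  outer loop
   vertex 0.6 0.3 4.6
   vertex 1.5 0.8 0.8
   vertex 4.5 0.2 2.4
  endloop
 endfacet
 facet normal 0.160 0.032 0.987
  outer loop
   vertex 0.6 0.3 4.6
   vertex 4.4 2.9 3.9
   vertex 0.1 2.8 4.6
  endloop
 endfacet
 facet normal 0.437 -0.425 0.793
  outer loop
   vertex 0.6 0.3 4.6
   vertex 4.5 0.2 2.4
   vertex 4.4 2.9 3.9
  endloop
 endfacet
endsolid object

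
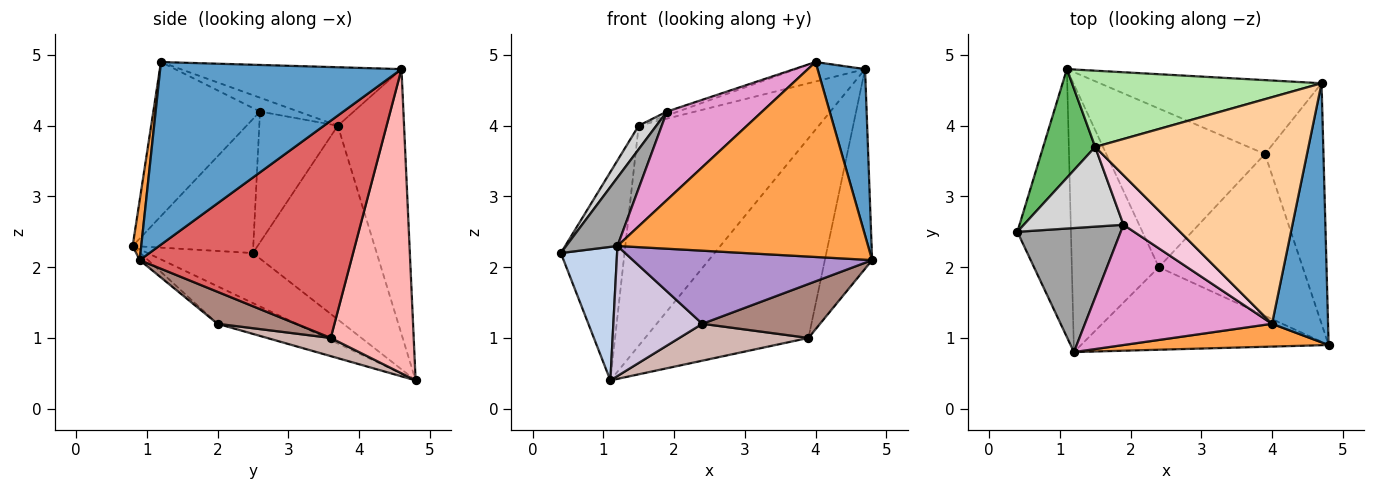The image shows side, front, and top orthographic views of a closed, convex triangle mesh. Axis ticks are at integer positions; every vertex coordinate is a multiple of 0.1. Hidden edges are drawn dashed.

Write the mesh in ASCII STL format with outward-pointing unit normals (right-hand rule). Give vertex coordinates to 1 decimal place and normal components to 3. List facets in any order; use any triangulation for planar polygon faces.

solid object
 facet normal 0.940 -0.185 0.288
  outer loop
   vertex 4.7 4.6 4.8
   vertex 4.0 1.2 4.9
   vertex 4.8 0.9 2.1
  endloop
 endfacet
 facet normal -0.641 -0.342 -0.687
  outer loop
   vertex 1.2 0.8 2.3
   vertex 0.4 2.5 2.2
   vertex 1.1 4.8 0.4
  endloop
 endfacet
 facet normal 0.034 -0.993 0.116
  outer loop
   vertex 1.2 0.8 2.3
   vertex 4.8 0.9 2.1
   vertex 4.0 1.2 4.9
  endloop
 endfacet
 facet normal -0.263 0.083 0.961
  outer loop
   vertex 1.5 3.7 4.0
   vertex 4.0 1.2 4.9
   vertex 4.7 4.6 4.8
  endloop
 endfacet
 facet normal -0.865 0.445 0.232
  outer loop
   vertex 1.5 3.7 4.0
   vertex 1.1 4.8 0.4
   vertex 0.4 2.5 2.2
  endloop
 endfacet
 facet normal -0.328 0.893 0.309
  outer loop
   vertex 1.5 3.7 4.0
   vertex 4.7 4.6 4.8
   vertex 1.1 4.8 0.4
  endloop
 endfacet
 facet normal 0.944 0.211 -0.254
  outer loop
   vertex 3.9 3.6 1.0
   vertex 4.7 4.6 4.8
   vertex 4.8 0.9 2.1
  endloop
 endfacet
 facet normal 0.430 0.847 -0.313
  outer loop
   vertex 3.9 3.6 1.0
   vertex 1.1 4.8 0.4
   vertex 4.7 4.6 4.8
  endloop
 endfacet
 facet normal -0.023 -0.663 -0.748
  outer loop
   vertex 2.4 2.0 1.2
   vertex 4.8 0.9 2.1
   vertex 1.2 0.8 2.3
  endloop
 endfacet
 facet normal -0.361 -0.407 -0.839
  outer loop
   vertex 2.4 2.0 1.2
   vertex 1.2 0.8 2.3
   vertex 1.1 4.8 0.4
  endloop
 endfacet
 facet normal 0.206 -0.309 -0.928
  outer loop
   vertex 2.4 2.0 1.2
   vertex 3.9 3.6 1.0
   vertex 4.8 0.9 2.1
  endloop
 endfacet
 facet normal 0.111 -0.225 -0.968
  outer loop
   vertex 2.4 2.0 1.2
   vertex 1.1 4.8 0.4
   vertex 3.9 3.6 1.0
  endloop
 endfacet
 facet normal -0.553 -0.494 0.671
  outer loop
   vertex 1.9 2.6 4.2
   vertex 1.2 0.8 2.3
   vertex 4.0 1.2 4.9
  endloop
 endfacet
 facet normal -0.269 0.077 0.960
  outer loop
   vertex 1.9 2.6 4.2
   vertex 4.0 1.2 4.9
   vertex 1.5 3.7 4.0
  endloop
 endfacet
 facet normal -0.750 -0.319 0.579
  outer loop
   vertex 1.9 2.6 4.2
   vertex 0.4 2.5 2.2
   vertex 1.2 0.8 2.3
  endloop
 endfacet
 facet normal -0.783 -0.176 0.596
  outer loop
   vertex 1.9 2.6 4.2
   vertex 1.5 3.7 4.0
   vertex 0.4 2.5 2.2
  endloop
 endfacet
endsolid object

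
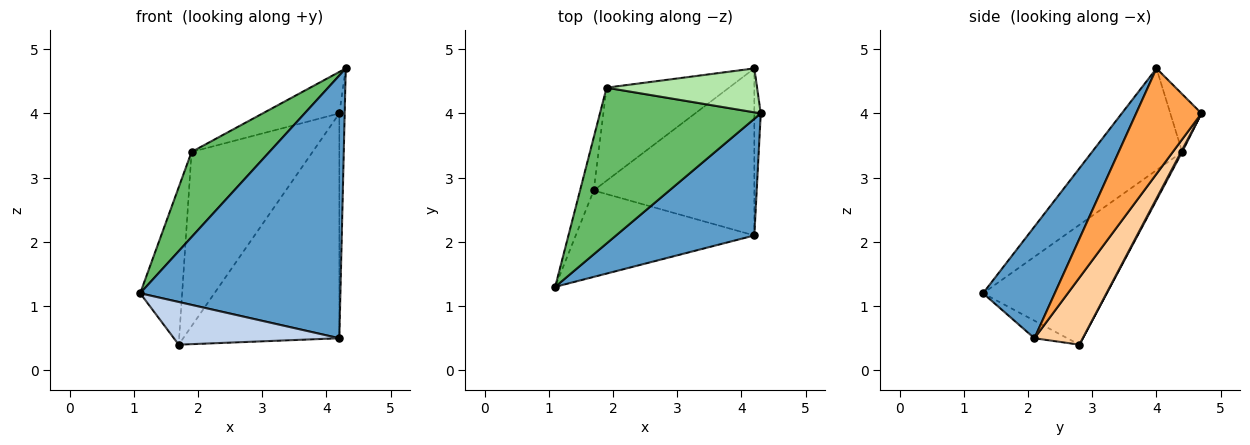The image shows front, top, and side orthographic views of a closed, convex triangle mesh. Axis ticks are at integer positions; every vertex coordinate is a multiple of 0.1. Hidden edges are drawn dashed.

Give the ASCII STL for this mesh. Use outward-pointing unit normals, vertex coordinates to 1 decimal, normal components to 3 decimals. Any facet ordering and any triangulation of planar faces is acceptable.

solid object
 facet normal 0.311 -0.869 0.386
  outer loop
   vertex 4.2 2.1 0.5
   vertex 4.3 4.0 4.7
   vertex 1.1 1.3 1.2
  endloop
 endfacet
 facet normal -0.088 -0.441 -0.893
  outer loop
   vertex 4.2 2.1 0.5
   vertex 1.1 1.3 1.2
   vertex 1.7 2.8 0.4
  endloop
 endfacet
 facet normal 0.995 0.082 -0.061
  outer loop
   vertex 4.2 2.1 0.5
   vertex 4.2 4.7 4.0
   vertex 4.3 4.0 4.7
  endloop
 endfacet
 facet normal 0.241 0.779 -0.579
  outer loop
   vertex 4.2 2.1 0.5
   vertex 1.7 2.8 0.4
   vertex 4.2 4.7 4.0
  endloop
 endfacet
 facet normal -0.485 -0.419 0.767
  outer loop
   vertex 1.9 4.4 3.4
   vertex 1.1 1.3 1.2
   vertex 4.3 4.0 4.7
  endloop
 endfacet
 facet normal -0.269 0.662 0.700
  outer loop
   vertex 1.9 4.4 3.4
   vertex 4.3 4.0 4.7
   vertex 4.2 4.7 4.0
  endloop
 endfacet
 facet normal -0.942 0.319 -0.108
  outer loop
   vertex 1.9 4.4 3.4
   vertex 1.7 2.8 0.4
   vertex 1.1 1.3 1.2
  endloop
 endfacet
 facet normal 0.008 0.882 -0.471
  outer loop
   vertex 1.9 4.4 3.4
   vertex 4.2 4.7 4.0
   vertex 1.7 2.8 0.4
  endloop
 endfacet
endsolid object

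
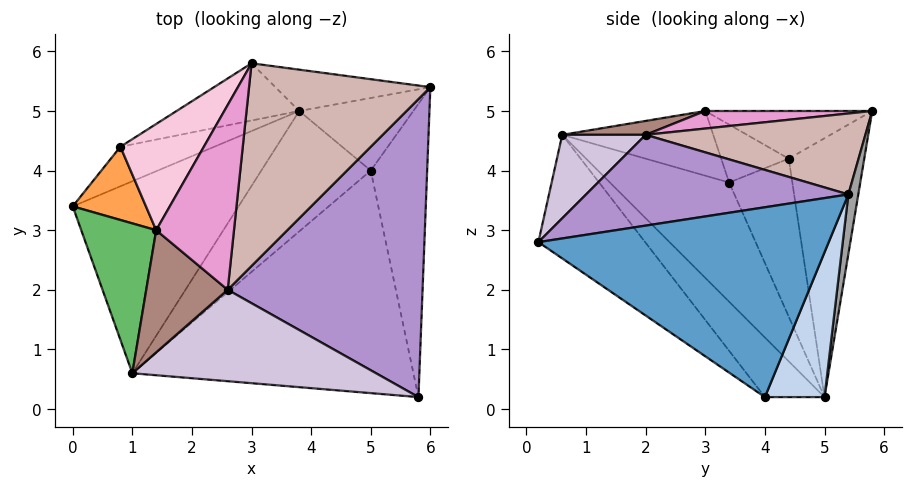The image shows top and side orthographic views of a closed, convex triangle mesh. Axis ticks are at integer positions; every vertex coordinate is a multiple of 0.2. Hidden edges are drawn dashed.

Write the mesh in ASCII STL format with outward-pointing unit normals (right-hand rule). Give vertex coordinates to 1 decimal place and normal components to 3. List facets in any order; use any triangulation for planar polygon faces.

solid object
 facet normal 0.959 0.007 -0.285
  outer loop
   vertex 5.0 4.0 0.2
   vertex 6.0 5.4 3.6
   vertex 5.8 0.2 2.8
  endloop
 endfacet
 facet normal 0.572 0.686 -0.451
  outer loop
   vertex 5.0 4.0 0.2
   vertex 3.8 5.0 0.2
   vertex 6.0 5.4 3.6
  endloop
 endfacet
 facet normal -0.610 0.179 0.772
  outer loop
   vertex 0.8 4.4 4.2
   vertex 0.0 3.4 3.8
   vertex 1.4 3.0 5.0
  endloop
 endfacet
 facet normal -0.641 0.666 -0.381
  outer loop
   vertex 0.8 4.4 4.2
   vertex 3.8 5.0 0.2
   vertex 0.0 3.4 3.8
  endloop
 endfacet
 facet normal -0.654 -0.017 0.757
  outer loop
   vertex 1.0 0.6 4.6
   vertex 1.4 3.0 5.0
   vertex 0.0 3.4 3.8
  endloop
 endfacet
 facet normal -0.328 -0.580 -0.746
  outer loop
   vertex 1.0 0.6 4.6
   vertex 5.0 4.0 0.2
   vertex 5.8 0.2 2.8
  endloop
 endfacet
 facet normal -0.534 -0.403 -0.743
  outer loop
   vertex 1.0 0.6 4.6
   vertex 0.0 3.4 3.8
   vertex 3.8 5.0 0.2
  endloop
 endfacet
 facet normal -0.415 -0.498 -0.762
  outer loop
   vertex 1.0 0.6 4.6
   vertex 3.8 5.0 0.2
   vertex 5.0 4.0 0.2
  endloop
 endfacet
 facet normal 0.417 -0.154 0.896
  outer loop
   vertex 2.6 2.0 4.6
   vertex 5.8 0.2 2.8
   vertex 6.0 5.4 3.6
  endloop
 endfacet
 facet normal 0.304 -0.347 0.887
  outer loop
   vertex 2.6 2.0 4.6
   vertex 1.0 0.6 4.6
   vertex 5.8 0.2 2.8
  endloop
 endfacet
 facet normal 0.165 -0.189 0.968
  outer loop
   vertex 2.6 2.0 4.6
   vertex 1.4 3.0 5.0
   vertex 1.0 0.6 4.6
  endloop
 endfacet
 facet normal 0.404 -0.138 0.904
  outer loop
   vertex 3.0 5.8 5.0
   vertex 2.6 2.0 4.6
   vertex 6.0 5.4 3.6
  endloop
 endfacet
 facet normal 0.219 -0.125 0.968
  outer loop
   vertex 3.0 5.8 5.0
   vertex 1.4 3.0 5.0
   vertex 2.6 2.0 4.6
  endloop
 endfacet
 facet normal -0.477 0.273 0.835
  outer loop
   vertex 3.0 5.8 5.0
   vertex 0.8 4.4 4.2
   vertex 1.4 3.0 5.0
  endloop
 endfacet
 facet normal 0.059 0.986 -0.154
  outer loop
   vertex 3.0 5.8 5.0
   vertex 6.0 5.4 3.6
   vertex 3.8 5.0 0.2
  endloop
 endfacet
 facet normal -0.465 0.857 -0.220
  outer loop
   vertex 3.0 5.8 5.0
   vertex 3.8 5.0 0.2
   vertex 0.8 4.4 4.2
  endloop
 endfacet
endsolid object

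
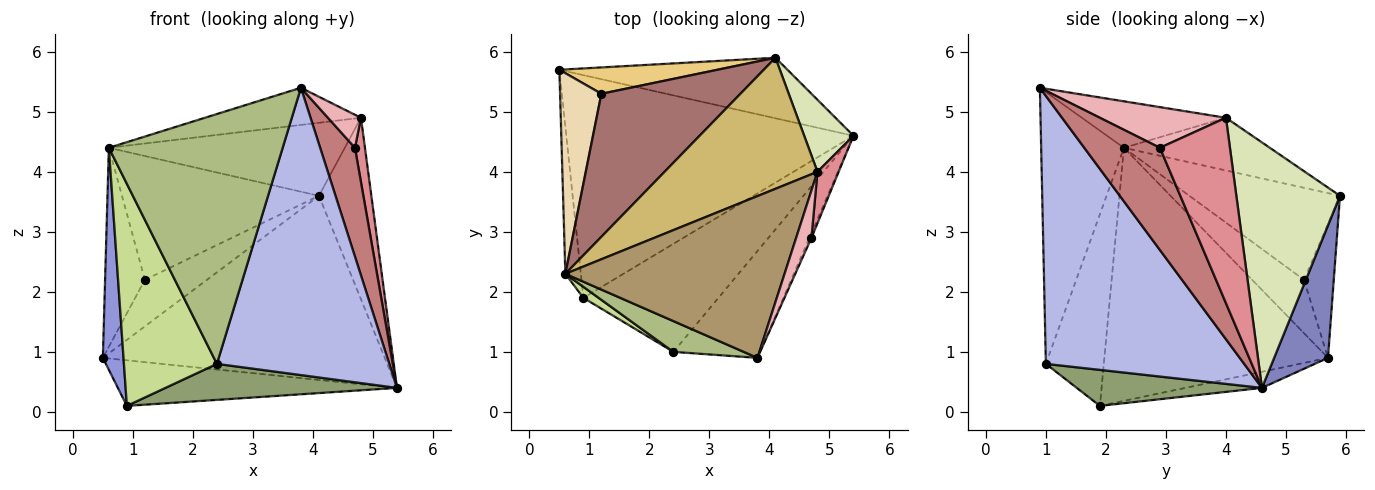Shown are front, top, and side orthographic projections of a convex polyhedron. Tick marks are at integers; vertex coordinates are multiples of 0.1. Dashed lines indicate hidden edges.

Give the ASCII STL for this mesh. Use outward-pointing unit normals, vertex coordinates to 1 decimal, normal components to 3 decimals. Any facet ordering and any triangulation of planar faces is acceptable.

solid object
 facet normal -0.055 0.200 -0.978
  outer loop
   vertex 0.9 1.9 0.1
   vertex 0.5 5.7 0.9
   vertex 5.4 4.6 0.4
  endloop
 endfacet
 facet normal 0.178 0.935 -0.307
  outer loop
   vertex 4.1 5.9 3.6
   vertex 5.4 4.6 0.4
   vertex 0.5 5.7 0.9
  endloop
 endfacet
 facet normal -0.994 -0.092 -0.061
  outer loop
   vertex 0.6 2.3 4.4
   vertex 0.5 5.7 0.9
   vertex 0.9 1.9 0.1
  endloop
 endfacet
 facet normal 0.733 -0.637 -0.237
  outer loop
   vertex 2.4 1.0 0.8
   vertex 5.4 4.6 0.4
   vertex 3.8 0.9 5.4
  endloop
 endfacet
 facet normal 0.245 -0.307 -0.920
  outer loop
   vertex 2.4 1.0 0.8
   vertex 0.9 1.9 0.1
   vertex 5.4 4.6 0.4
  endloop
 endfacet
 facet normal -0.427 -0.897 0.110
  outer loop
   vertex 2.4 1.0 0.8
   vertex 3.8 0.9 5.4
   vertex 0.6 2.3 4.4
  endloop
 endfacet
 facet normal -0.528 -0.848 0.042
  outer loop
   vertex 2.4 1.0 0.8
   vertex 0.6 2.3 4.4
   vertex 0.9 1.9 0.1
  endloop
 endfacet
 facet normal 0.878 0.444 0.176
  outer loop
   vertex 4.8 4.0 4.9
   vertex 5.4 4.6 0.4
   vertex 4.1 5.9 3.6
  endloop
 endfacet
 facet normal -0.202 0.219 0.954
  outer loop
   vertex 4.8 4.0 4.9
   vertex 0.6 2.3 4.4
   vertex 3.8 0.9 5.4
  endloop
 endfacet
 facet normal -0.288 0.466 0.836
  outer loop
   vertex 4.8 4.0 4.9
   vertex 4.1 5.9 3.6
   vertex 0.6 2.3 4.4
  endloop
 endfacet
 facet normal -0.386 0.803 0.455
  outer loop
   vertex 1.2 5.3 2.2
   vertex 4.1 5.9 3.6
   vertex 0.5 5.7 0.9
  endloop
 endfacet
 facet normal -0.676 0.519 0.524
  outer loop
   vertex 1.2 5.3 2.2
   vertex 0.5 5.7 0.9
   vertex 0.6 2.3 4.4
  endloop
 endfacet
 facet normal -0.448 0.585 0.676
  outer loop
   vertex 1.2 5.3 2.2
   vertex 0.6 2.3 4.4
   vertex 4.1 5.9 3.6
  endloop
 endfacet
 facet normal 0.908 -0.418 -0.019
  outer loop
   vertex 4.7 2.9 4.4
   vertex 3.8 0.9 5.4
   vertex 5.4 4.6 0.4
  endloop
 endfacet
 facet normal 0.984 -0.141 0.112
  outer loop
   vertex 4.7 2.9 4.4
   vertex 5.4 4.6 0.4
   vertex 4.8 4.0 4.9
  endloop
 endfacet
 facet normal 0.909 -0.238 0.342
  outer loop
   vertex 4.7 2.9 4.4
   vertex 4.8 4.0 4.9
   vertex 3.8 0.9 5.4
  endloop
 endfacet
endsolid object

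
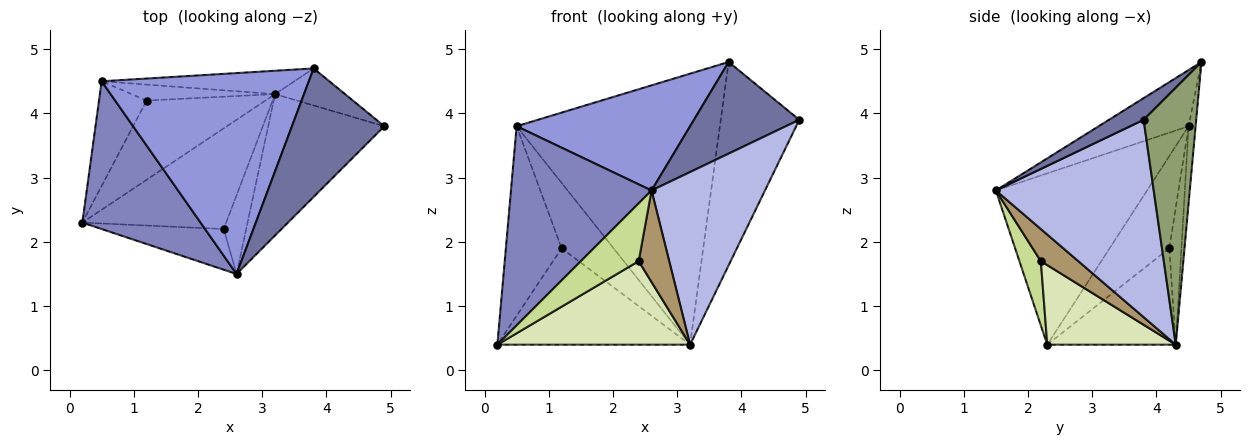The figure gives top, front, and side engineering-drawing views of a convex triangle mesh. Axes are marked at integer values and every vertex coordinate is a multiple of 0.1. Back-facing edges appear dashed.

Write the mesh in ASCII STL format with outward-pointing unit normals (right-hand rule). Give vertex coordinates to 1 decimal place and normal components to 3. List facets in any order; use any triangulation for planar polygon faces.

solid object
 facet normal 0.188 -0.570 0.800
  outer loop
   vertex 3.8 4.7 4.8
   vertex 2.6 1.5 2.8
   vertex 4.9 3.8 3.9
  endloop
 endfacet
 facet normal -0.654 -0.608 0.451
  outer loop
   vertex 0.5 4.5 3.8
   vertex 0.2 2.3 0.4
   vertex 2.6 1.5 2.8
  endloop
 endfacet
 facet normal -0.234 -0.451 0.861
  outer loop
   vertex 0.5 4.5 3.8
   vertex 2.6 1.5 2.8
   vertex 3.8 4.7 4.8
  endloop
 endfacet
 facet normal 0.733 -0.527 -0.431
  outer loop
   vertex 3.2 4.3 0.4
   vertex 4.9 3.8 3.9
   vertex 2.6 1.5 2.8
  endloop
 endfacet
 facet normal 0.550 0.822 -0.150
  outer loop
   vertex 3.2 4.3 0.4
   vertex 3.8 4.7 4.8
   vertex 4.9 3.8 3.9
  endloop
 endfacet
 facet normal -0.034 0.996 -0.086
  outer loop
   vertex 3.2 4.3 0.4
   vertex 0.5 4.5 3.8
   vertex 3.8 4.7 4.8
  endloop
 endfacet
 facet normal 0.290 -0.783 -0.551
  outer loop
   vertex 2.4 2.2 1.7
   vertex 2.6 1.5 2.8
   vertex 0.2 2.3 0.4
  endloop
 endfacet
 facet normal 0.392 -0.588 -0.708
  outer loop
   vertex 2.4 2.2 1.7
   vertex 0.2 2.3 0.4
   vertex 3.2 4.3 0.4
  endloop
 endfacet
 facet normal 0.682 -0.555 -0.477
  outer loop
   vertex 2.4 2.2 1.7
   vertex 3.2 4.3 0.4
   vertex 2.6 1.5 2.8
  endloop
 endfacet
 facet normal -0.684 0.639 -0.353
  outer loop
   vertex 1.2 4.2 1.9
   vertex 0.2 2.3 0.4
   vertex 0.5 4.5 3.8
  endloop
 endfacet
 facet normal -0.458 0.687 -0.565
  outer loop
   vertex 1.2 4.2 1.9
   vertex 3.2 4.3 0.4
   vertex 0.2 2.3 0.4
  endloop
 endfacet
 facet normal -0.221 0.948 -0.231
  outer loop
   vertex 1.2 4.2 1.9
   vertex 0.5 4.5 3.8
   vertex 3.2 4.3 0.4
  endloop
 endfacet
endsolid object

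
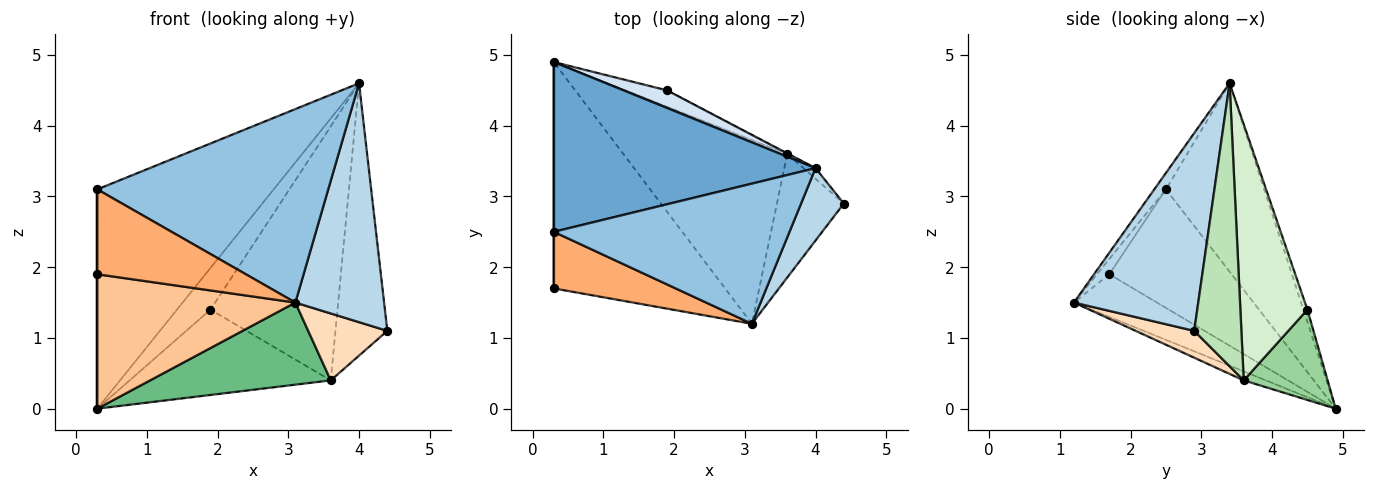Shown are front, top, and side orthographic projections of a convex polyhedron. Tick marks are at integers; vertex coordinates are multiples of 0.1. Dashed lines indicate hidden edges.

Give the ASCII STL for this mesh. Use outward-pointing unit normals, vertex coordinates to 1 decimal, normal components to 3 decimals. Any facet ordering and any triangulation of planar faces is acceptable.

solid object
 facet normal -0.403 0.724 0.560
  outer loop
   vertex 4.0 3.4 4.6
   vertex 0.3 4.9 0.0
   vertex 0.3 2.5 3.1
  endloop
 endfacet
 facet normal -0.041 -0.809 0.586
  outer loop
   vertex 3.1 1.2 1.5
   vertex 4.0 3.4 4.6
   vertex 0.3 2.5 3.1
  endloop
 endfacet
 facet normal 0.802 -0.572 0.173
  outer loop
   vertex 3.1 1.2 1.5
   vertex 4.4 2.9 1.1
   vertex 4.0 3.4 4.6
  endloop
 endfacet
 facet normal -0.109 0.916 0.386
  outer loop
   vertex 1.9 4.5 1.4
   vertex 0.3 4.9 0.0
   vertex 4.0 3.4 4.6
  endloop
 endfacet
 facet normal -1.000 0.000 0.000
  outer loop
   vertex 0.3 1.7 1.9
   vertex 0.3 2.5 3.1
   vertex 0.3 4.9 0.0
  endloop
 endfacet
 facet normal -0.069 -0.830 0.553
  outer loop
   vertex 0.3 1.7 1.9
   vertex 3.1 1.2 1.5
   vertex 0.3 2.5 3.1
  endloop
 endfacet
 facet normal -0.209 -0.499 -0.841
  outer loop
   vertex 0.3 1.7 1.9
   vertex 0.3 4.9 0.0
   vertex 3.1 1.2 1.5
  endloop
 endfacet
 facet normal 0.332 -0.449 -0.829
  outer loop
   vertex 3.6 3.6 0.4
   vertex 4.4 2.9 1.1
   vertex 3.1 1.2 1.5
  endloop
 endfacet
 facet normal -0.050 -0.408 -0.912
  outer loop
   vertex 3.6 3.6 0.4
   vertex 3.1 1.2 1.5
   vertex 0.3 4.9 0.0
  endloop
 endfacet
 facet normal 0.379 0.909 -0.174
  outer loop
   vertex 3.6 3.6 0.4
   vertex 0.3 4.9 0.0
   vertex 1.9 4.5 1.4
  endloop
 endfacet
 facet normal 0.672 0.740 -0.029
  outer loop
   vertex 3.6 3.6 0.4
   vertex 4.0 3.4 4.6
   vertex 4.4 2.9 1.1
  endloop
 endfacet
 facet normal 0.467 0.884 -0.002
  outer loop
   vertex 3.6 3.6 0.4
   vertex 1.9 4.5 1.4
   vertex 4.0 3.4 4.6
  endloop
 endfacet
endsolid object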